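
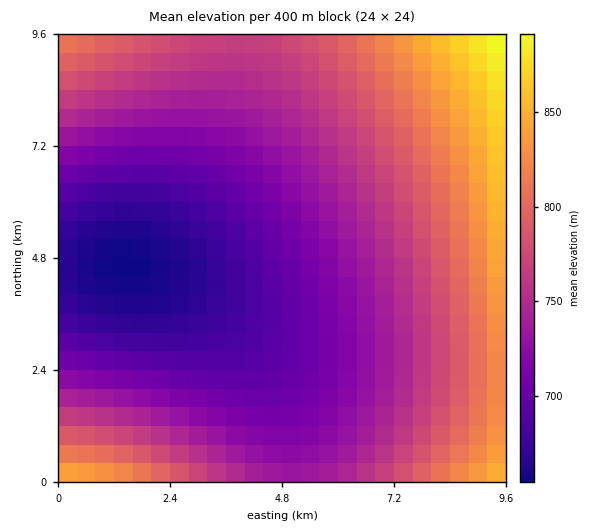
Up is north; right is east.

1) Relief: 655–900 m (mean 745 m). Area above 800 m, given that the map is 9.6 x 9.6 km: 16.2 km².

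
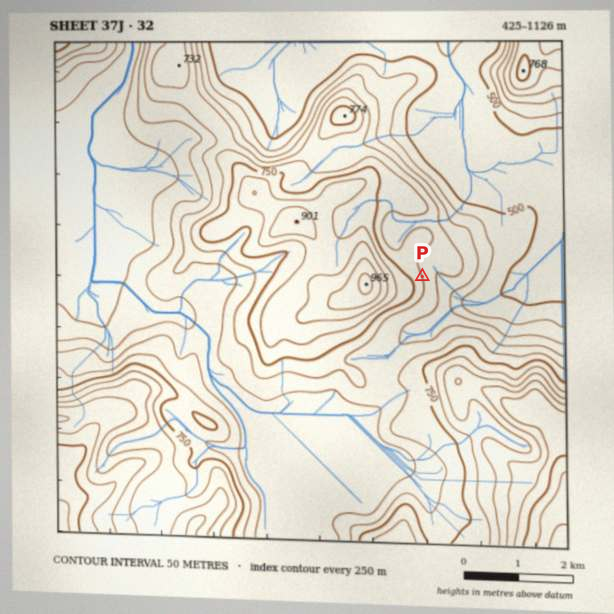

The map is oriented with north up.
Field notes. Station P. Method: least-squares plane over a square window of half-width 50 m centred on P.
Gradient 16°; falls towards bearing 73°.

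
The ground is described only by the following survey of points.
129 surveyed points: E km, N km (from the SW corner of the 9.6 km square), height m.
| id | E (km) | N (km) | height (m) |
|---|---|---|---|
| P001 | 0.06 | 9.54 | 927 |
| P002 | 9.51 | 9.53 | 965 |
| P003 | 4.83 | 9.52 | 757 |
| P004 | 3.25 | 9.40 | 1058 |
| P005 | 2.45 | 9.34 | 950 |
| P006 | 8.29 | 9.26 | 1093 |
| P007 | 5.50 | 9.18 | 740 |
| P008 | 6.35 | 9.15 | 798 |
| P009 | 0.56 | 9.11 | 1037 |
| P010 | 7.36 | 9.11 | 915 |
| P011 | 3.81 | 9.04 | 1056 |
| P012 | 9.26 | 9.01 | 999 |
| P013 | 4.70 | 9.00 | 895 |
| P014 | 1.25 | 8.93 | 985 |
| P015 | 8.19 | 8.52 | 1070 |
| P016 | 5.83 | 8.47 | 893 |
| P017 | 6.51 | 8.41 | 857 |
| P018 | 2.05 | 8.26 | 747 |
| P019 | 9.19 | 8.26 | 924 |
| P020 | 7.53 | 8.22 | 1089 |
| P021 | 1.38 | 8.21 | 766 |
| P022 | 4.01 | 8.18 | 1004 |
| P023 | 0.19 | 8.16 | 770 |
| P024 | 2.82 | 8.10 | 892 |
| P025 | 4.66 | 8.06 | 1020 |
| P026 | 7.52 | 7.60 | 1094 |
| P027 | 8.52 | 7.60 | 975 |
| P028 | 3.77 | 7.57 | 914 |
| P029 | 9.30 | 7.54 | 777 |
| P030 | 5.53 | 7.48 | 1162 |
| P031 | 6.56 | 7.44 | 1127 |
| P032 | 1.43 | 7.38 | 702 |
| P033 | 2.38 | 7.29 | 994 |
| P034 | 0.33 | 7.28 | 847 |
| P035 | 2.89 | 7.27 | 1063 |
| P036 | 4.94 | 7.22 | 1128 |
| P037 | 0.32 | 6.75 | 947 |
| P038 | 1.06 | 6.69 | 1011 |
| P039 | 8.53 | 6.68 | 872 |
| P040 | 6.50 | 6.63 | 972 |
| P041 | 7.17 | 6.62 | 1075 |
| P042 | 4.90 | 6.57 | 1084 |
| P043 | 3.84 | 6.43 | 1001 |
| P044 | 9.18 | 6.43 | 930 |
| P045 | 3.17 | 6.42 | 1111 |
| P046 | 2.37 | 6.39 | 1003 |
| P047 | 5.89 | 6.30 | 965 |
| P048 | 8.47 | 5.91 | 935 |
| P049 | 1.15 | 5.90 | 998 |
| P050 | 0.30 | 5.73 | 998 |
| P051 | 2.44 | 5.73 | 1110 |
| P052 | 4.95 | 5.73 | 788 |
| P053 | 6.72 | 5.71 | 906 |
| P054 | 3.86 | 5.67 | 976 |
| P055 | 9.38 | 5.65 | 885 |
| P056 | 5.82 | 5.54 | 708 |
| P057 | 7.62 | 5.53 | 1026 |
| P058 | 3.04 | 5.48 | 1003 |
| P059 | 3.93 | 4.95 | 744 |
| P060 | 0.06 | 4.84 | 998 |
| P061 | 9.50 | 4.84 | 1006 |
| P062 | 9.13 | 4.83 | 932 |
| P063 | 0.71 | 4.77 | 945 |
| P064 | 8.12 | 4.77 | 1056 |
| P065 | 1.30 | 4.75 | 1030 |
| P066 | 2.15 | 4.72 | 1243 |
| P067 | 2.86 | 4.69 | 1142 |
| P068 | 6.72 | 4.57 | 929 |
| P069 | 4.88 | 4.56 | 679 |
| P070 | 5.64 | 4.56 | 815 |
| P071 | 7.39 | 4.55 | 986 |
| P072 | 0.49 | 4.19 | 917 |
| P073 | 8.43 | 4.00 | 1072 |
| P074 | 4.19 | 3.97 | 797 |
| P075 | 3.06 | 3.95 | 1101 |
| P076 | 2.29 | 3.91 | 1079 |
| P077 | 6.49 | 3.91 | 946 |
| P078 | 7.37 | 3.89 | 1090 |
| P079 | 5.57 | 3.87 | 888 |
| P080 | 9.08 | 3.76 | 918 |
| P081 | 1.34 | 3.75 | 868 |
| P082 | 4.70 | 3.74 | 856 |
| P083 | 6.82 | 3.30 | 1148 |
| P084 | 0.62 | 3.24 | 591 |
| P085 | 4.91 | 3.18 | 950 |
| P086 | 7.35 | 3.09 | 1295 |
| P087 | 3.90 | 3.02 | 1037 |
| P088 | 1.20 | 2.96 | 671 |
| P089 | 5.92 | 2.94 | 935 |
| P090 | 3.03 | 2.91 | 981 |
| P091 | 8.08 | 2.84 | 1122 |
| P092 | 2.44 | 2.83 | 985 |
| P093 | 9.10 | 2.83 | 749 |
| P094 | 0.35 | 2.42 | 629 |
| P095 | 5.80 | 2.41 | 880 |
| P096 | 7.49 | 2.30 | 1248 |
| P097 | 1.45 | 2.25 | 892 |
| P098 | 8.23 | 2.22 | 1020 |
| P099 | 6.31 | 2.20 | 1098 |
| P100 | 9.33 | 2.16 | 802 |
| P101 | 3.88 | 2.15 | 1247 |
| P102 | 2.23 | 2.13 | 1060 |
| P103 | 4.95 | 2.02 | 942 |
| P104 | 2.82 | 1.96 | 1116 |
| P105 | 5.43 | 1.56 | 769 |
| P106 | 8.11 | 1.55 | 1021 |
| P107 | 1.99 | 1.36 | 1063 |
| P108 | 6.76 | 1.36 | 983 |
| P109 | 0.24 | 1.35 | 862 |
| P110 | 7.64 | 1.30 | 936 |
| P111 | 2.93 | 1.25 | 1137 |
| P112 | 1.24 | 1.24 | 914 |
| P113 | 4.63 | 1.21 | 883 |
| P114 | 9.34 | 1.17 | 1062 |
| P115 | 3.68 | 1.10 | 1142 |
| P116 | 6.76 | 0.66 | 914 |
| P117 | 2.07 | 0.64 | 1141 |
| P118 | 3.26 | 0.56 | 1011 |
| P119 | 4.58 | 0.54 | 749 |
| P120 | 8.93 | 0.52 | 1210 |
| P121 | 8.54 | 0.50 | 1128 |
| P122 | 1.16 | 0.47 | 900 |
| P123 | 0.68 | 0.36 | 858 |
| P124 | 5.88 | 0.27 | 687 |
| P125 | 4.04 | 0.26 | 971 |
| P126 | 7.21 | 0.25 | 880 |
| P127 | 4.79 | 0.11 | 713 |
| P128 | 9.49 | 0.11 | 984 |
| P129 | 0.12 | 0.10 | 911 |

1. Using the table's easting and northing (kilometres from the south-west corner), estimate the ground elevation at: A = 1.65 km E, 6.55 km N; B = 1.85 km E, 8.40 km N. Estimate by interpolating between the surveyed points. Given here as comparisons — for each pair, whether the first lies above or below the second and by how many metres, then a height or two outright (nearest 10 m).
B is below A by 290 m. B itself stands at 750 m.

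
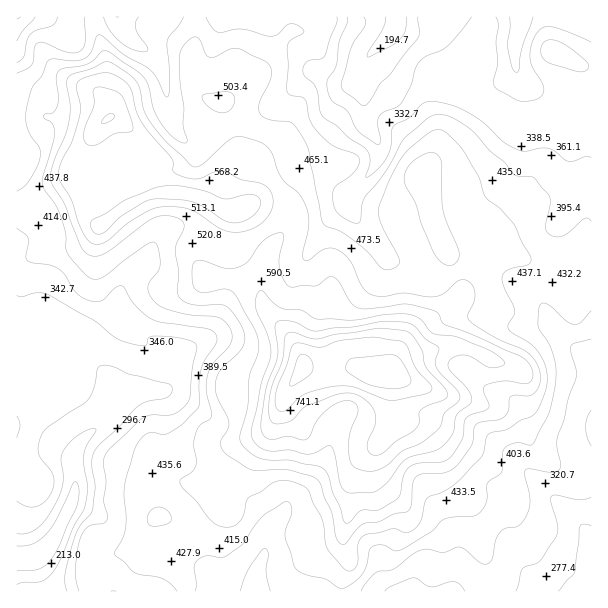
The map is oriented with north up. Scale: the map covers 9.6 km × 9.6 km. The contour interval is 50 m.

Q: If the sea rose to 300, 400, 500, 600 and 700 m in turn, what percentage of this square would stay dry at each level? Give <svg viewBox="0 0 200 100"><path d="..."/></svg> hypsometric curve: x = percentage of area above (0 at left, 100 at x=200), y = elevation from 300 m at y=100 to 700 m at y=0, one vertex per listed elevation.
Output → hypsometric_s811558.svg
<svg viewBox="0 0 200 100"><path d="M180 100l-60-25-64-25-36-25-12-25"/></svg>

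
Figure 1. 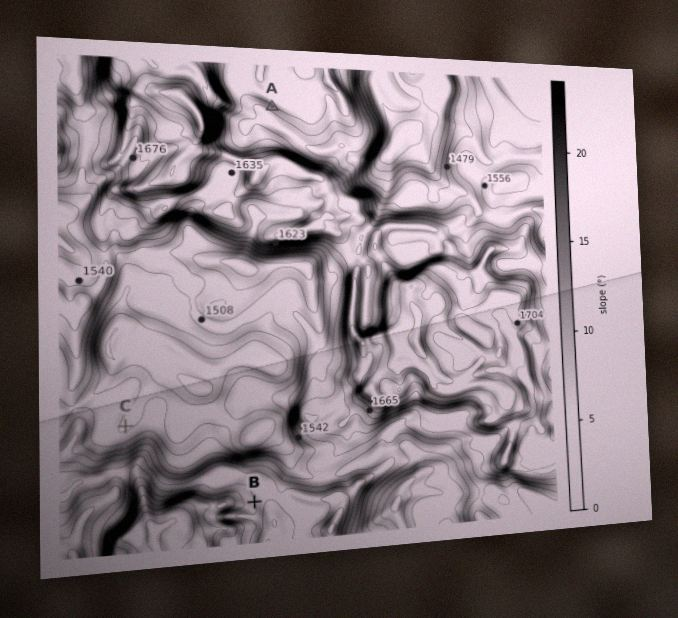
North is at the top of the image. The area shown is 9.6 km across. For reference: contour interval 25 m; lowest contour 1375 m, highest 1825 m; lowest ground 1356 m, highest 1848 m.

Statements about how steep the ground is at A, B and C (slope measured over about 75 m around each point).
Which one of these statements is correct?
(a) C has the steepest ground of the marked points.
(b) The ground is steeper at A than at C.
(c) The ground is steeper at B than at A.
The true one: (b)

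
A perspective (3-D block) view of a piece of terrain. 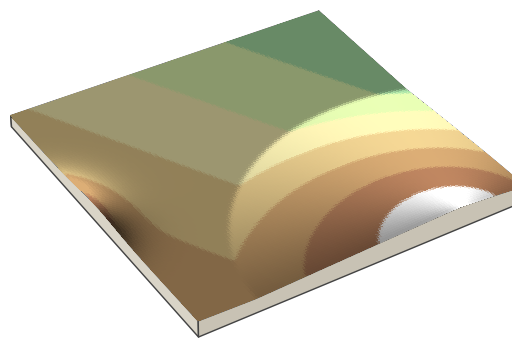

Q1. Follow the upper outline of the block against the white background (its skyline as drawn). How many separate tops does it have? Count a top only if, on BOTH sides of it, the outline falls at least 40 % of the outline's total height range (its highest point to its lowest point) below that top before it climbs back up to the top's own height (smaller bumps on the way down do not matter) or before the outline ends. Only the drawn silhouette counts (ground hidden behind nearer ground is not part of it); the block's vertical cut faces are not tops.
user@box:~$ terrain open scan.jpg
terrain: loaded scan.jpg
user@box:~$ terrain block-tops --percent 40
1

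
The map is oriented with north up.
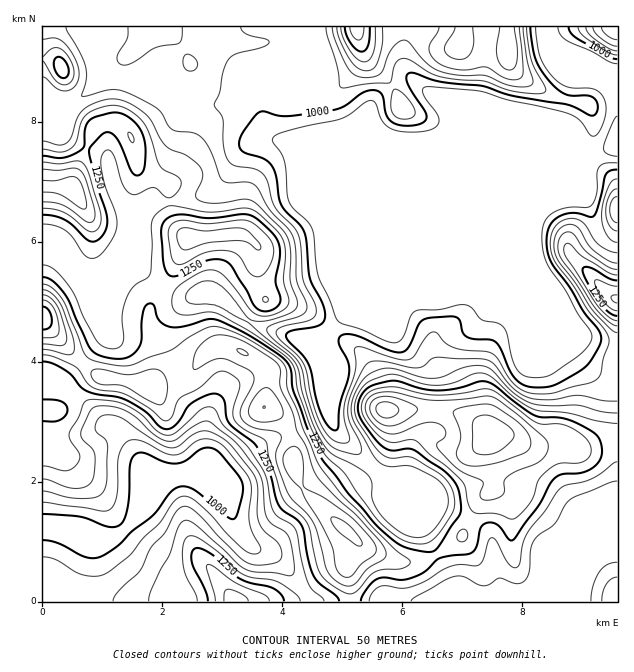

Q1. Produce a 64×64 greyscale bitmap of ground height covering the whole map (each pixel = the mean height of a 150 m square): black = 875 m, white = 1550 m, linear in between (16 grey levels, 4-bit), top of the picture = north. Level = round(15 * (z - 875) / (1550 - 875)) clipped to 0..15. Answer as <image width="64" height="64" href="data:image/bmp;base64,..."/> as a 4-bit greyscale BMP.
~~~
<image width="64" height="64" href="data:image/bmp;base64,Qk12CAAAAAAAAHYAAAAoAAAAQAAAAEAAAAABAAQAAAAAAAAIAAATCwAAEwsAABAAAAAAAAAAAAAAABEREQAiIiIAMzMzAERERABVVVUAZmZmAHd3dwCIiIgAmZmZAKqqqgC7u7sAzMzMAN3d3QDu7u4A////AFVVVVVVZnd3d4q7uqmYd3eJmHZmZmZmZmZmZlVVVWd4VVVFVVVWZ3d4mqqpmId3iJqph3d3ZmZmZmZmVVVVZnhVREREVVVmd3iaqYh3dneJu7qYiIh3ZmZmZmZlVVVmd0RERERFVWZ3iZmXZmZmeJq8y6mZmYh3d3dnd2VVVVZnREMzM0RVZmeJmXZVVVZ4q8zMu6qpmIiId3d3ZVVVVmZDMzMzNEVWZ4mHZUREVnirzNzLqpmImZiHeIdlVVVVVjMyIiIzRFVniHZUREVWeavM3cuYh3iJmYd4h2ZlVVVVIiIiIjM0RWd3ZUM0VWZ5rM3cuodmZ4mpiIiYdmZlVVUiIiIzMzNEVmZUMzRWZ4m83cuoZmZmeJmYiZh3ZmVVVTMzMzMzMzRWZUMzNGd4mszcuodmZmZnmZmZqYd2ZlVVM0RERDMzM0VUMzM0Z4mrzMuodmZmZmeJqqqqmHZmVVVEVVVUQzMzNEMzMzRomrzMuodmZmZmZ4qruqqYd2ZmVVVmZlVDMzMzMzMzNGirzLupd2ZmZmZnmqu7qqmHd2ZmZndmZUMzMzMzMzM1aKvLuph3ZmZmZniau7uqqZiId2Z3d3ZlQzMzMzMzM0V5vMuph3ZmZmZniau7u7qqmZmId3iHdmVDMzMzMzM0Voq8y6h2ZmZ3Z4mrzMzLu7qqmZmHiIh2ZUMzNEQzMzVnmrzLl2VVZ4iImrvN3dzMu6qqqYiIh2ZVRDRFZUM0Vniau7qGREV4mZmqu83d3czLqqqpiIiHZVVERWd2VEVniaq7uXQzRoqqqqqrzd7d3LuqqpiIiIdlVVVWiYdmZnmru7uoUzNXm8u7qrvN3d3MqqqZiIeIiHZVVWeamHdnirzMy6dDJGm83Mu7u83d3LqYiIh3d5mIdmZniaqph3eKvNzLljIkec3dzLu7zMzLqHd3dmZmiIiHd4mqu6mYiJm8zLqFMiNpvMy7uqq7u7mGVVVVVVWIiImaqru7qqmZmavMuXUyI1iaqqmYiZmql1QzNERERYiImru7u7uqqpmZq7updCIiRniIh3d3eIh1MiIjNEREiImru6qru6qqqZqru7lkIiI1Z3dmZmZnd2QhESIjNESJmqqpmZqqqquqq7u7qFMiIjVVVUVVVWZmUyERESIzRaqqqYiImZqqq7u7y7qGQiIjRERDNFVVRERCEREREiNFvMuYd3iJmZqru7u6l1MiIiNEMyIjRERDMzIRERERIjTdypd3d4iZmZqruphlQyIiIzMiESNEQzMzIhERERESNO3Kh3d4iJiImZqYdmVDMzIiIRERIzRDMiIiERERESNG7bl3d3iIiIiIiHZmdmVUQyERERESMzMyIhERERERJGfsqHd3d4iId3d3ZniYh2VDIRERERIiIiIRERERERJGiduYd3d3iIh2ZmZmeZmHZTIRERERERERERERERERE1iruod3d3eIiHdmZmeJmYdUMhEREREREREREREREREkeaqYd3d3d3eIh3ZmeJmZhlMhEREREREREREREREREjaJmYd3d3d3d3iYh3eImqmGUyERERERERERERERERETV5mHd3d3d3d3eJmYiImaqYZTIRERERERERERERERESV4h2V3d3d3d3d4qqmZmaqqhkMhERERERERERERERERNnd2VHd3eId3d3mruqqqq6qGQxERERERERERERERERJGd1REd3eJiHd3eau7u7u7qXZDEREREREREREREREREkZ2VER3eJqYd3eJq7qqq6qYZTIRERERERERERERERESNWVDRYiJq6h3d3iZmZmZmYZTIhEREREREREREREREREjRDNGmau7mHd3d4h3d3iHZTIRERERERERERERERERERIiI1e7vMuXd3d3d3ZmZmZUMhERERERERERERERERERERESRszMyod3d3d3ZmVWZVQhERERERERERERERERERERERE1zMy6h3iId4d2ZVVVQyERERERERERERERERERERERETS7u7l3eIiHd3ZlVERDIRERERERERERERERERERERERM6qqqHd4mId3ZmVERDMhEREREREREREREREREREREREiiImYd4mYd2ZmVUMzMiERERERERERERERERERERERERF3d4iHiZh2ZmVUQzIiIREREREREREREREREREREREREGVniYiZmHZVVVRDMiIhEREREREREREREREREREREREQVVaJmZmYZVVVVEMyIiIhERERERIiIhERERERERERIhBVVniZmYdlVUREQzMiIiIiIRERM0MyEREREREREREiIVVVZ4iIdlVURERDMzMzMzMyIRI0RDIRERERERESIjMhVVVWZ3ZlVUREREMzMzMzMzMyIkRDIREREREiIjMzMyFVZVVVVVVEREREQzMzMzNERDMjREIhERESIzREMzIiEWd2VVVVVEREVERDMzMzMzREREREMiIjMzNFVVQyEREReIdlVVVURFVVVEMzMzMzM0RVVUMzNEVVVWZ2UyERERF4l1VVVVVEVVVUQzMzMzMzRWdmRDRFZnZmd3ZCEREREXiGVVVVVVVVVVRERDMzMzNFeHZURFZ3d3d4hjIREREjd3ZVVVVVVVVVVEREREMzM0aJhlVVZneHd3iGMRERI0VmZVVVVVVVVVVUREREQzM0V5mHZVVmd4d3eHUxESNFZ2ZVVVVVVVVVVURERERDMzRYqodlVVZnd3d4dSESNFZ4"/>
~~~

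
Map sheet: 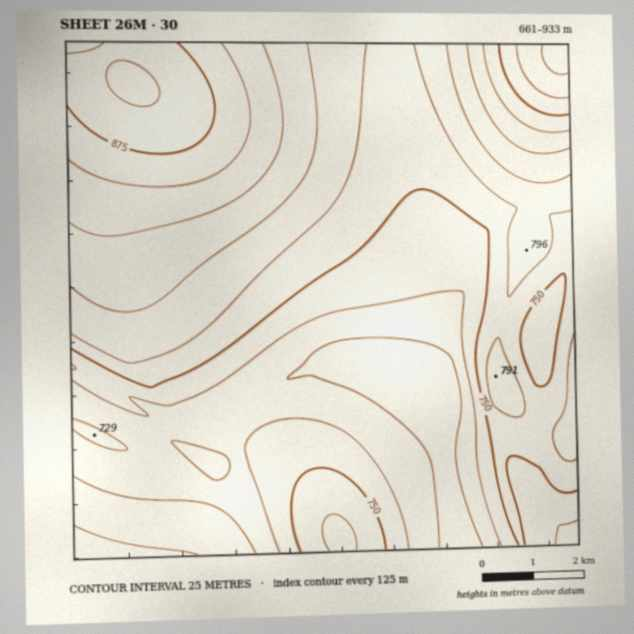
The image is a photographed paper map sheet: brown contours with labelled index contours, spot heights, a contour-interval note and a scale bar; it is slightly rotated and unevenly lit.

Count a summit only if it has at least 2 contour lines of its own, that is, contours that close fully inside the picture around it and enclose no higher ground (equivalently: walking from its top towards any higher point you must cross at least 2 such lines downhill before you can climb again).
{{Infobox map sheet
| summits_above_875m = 0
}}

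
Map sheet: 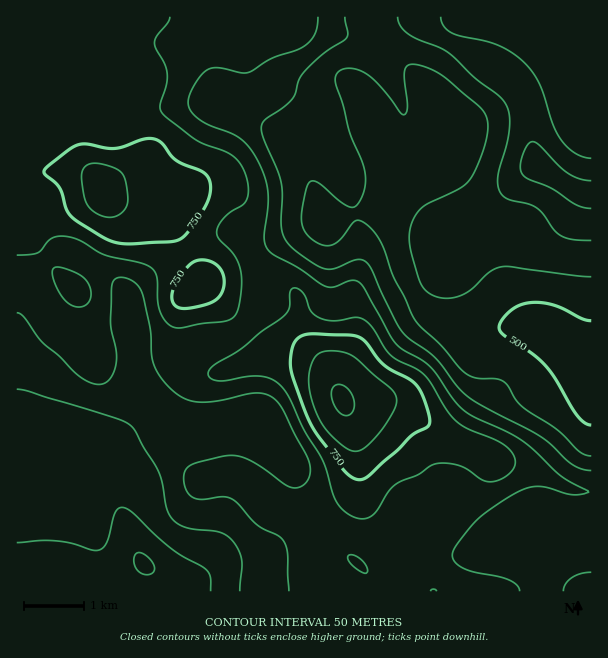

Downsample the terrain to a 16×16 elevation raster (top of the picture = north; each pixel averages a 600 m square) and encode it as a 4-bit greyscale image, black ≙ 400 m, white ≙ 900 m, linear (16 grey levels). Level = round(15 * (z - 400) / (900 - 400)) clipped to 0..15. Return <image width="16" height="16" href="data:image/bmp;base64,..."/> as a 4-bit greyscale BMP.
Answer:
<image width="16" height="16" href="data:image/bmp;base64,Qk32AAAAAAAAAHYAAAAoAAAAEAAAABAAAAABAAQAAAAAAIAAAAATCwAAEwsAABAAAAAAAAAAAAAAABEREQAiIiIAMzMzAERERABVVVUAZmZmAHd3dwCIiIgAmZmZAKqqqgC7u7sAzMzMAN3d3QDu7u4A////AHd3dmeJmYd3ZmdmeJmId2ZVZXeImZiId1VVeIebqZmGVVZmZ726mGRndniJ3cplQ3iHiZrMl0QziIeZmZlkQzOJiKuZh1VURJmaqodVRVVWqsy6hkRFVmerzLqWVURWh6qqqXVVREZ2mZmHdlRERmWZqod3VVVnZZqpmIh2VmZV"/>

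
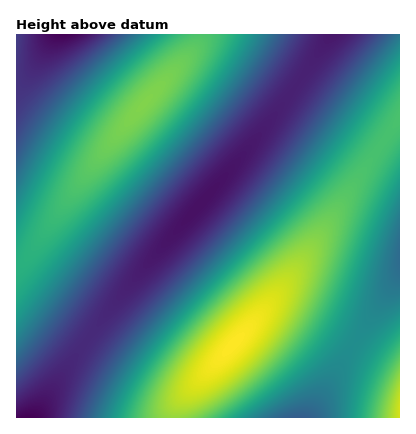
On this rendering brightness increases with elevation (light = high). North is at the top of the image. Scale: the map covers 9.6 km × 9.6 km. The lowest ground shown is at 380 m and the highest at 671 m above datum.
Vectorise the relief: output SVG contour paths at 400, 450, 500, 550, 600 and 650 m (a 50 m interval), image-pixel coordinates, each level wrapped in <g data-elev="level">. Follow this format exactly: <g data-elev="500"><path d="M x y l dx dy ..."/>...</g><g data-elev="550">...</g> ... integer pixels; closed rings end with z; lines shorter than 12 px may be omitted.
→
<g data-elev="400"><path d="M16 406l20-11 13-3 3 3 2 5 1 18"/><path d="M150 262l-1-2 0-4 7-14 12-19 18-22 24-25 22-21 14-12 6-2 2 1-1 8-8 16-13 20-18 21-38 40-16 12z"/><path d="M90 34l-24 14-16 4-4-1-4-3-5-14"/><path d="M341 34l-11 5-2-1-2-4"/></g><g data-elev="450"><path d="M16 375l36-41 54-74 29-36 113-130 22-30 18-30"/><path d="M117 34l-39 34-27 26-19 22-16 25"/><path d="M380 34l-36 44-58 80-31 38-35 40-73 76-26 32-24 36-16 38"/></g><g data-elev="500"><path d="M260 418l38-21 12-5 8-2 7 2 5 4 2 9 2 13"/><path d="M16 345l85-109 120-136 25-34 19-32"/><path d="M400 293l-8 0-4-2-3-5-1-8 4-26 12-33"/><path d="M400 37l-29 35-56 78-29 36-36 40-76 82-30 34-26 38-18 38"/><path d="M139 34l-41 38-31 34-25 34-26 47"/></g><g data-elev="550"><path d="M234 418l32-24 26-20 19-20 15-18 17-32 35-90 22-41"/><path d="M400 329l-18 21-11 20-9 22-5 26"/><path d="M16 303l48-57 90-94 36-40 31-42 20-36"/><path d="M400 66l-54 74-30 38-34 38-82 84-36 40-28 42-10 18-6 18"/><path d="M162 35l-46 41-19 20-17 22-27 44-37 73"/></g><g data-elev="600"><path d="M206 418l30-20 28-24 22-22 18-26 17-32 14-38 8-36-1-9-2-5-6 0-8 3-30 22-48 41-42 42-26 31-19 27-13 26-4 20"/><path d="M400 359l-15 29-8 30"/><path d="M94 166l10-2 16-11 20-18 22-24 17-21 11-18 5-14-1-4-1-3-5-1-6 1-16 9-20 16-21 21-16 21-13 22-5 18 0 4z"/></g><g data-elev="650"><path d="M400 404l-2 14"/><path d="M189 394l5 0 6-1 18-8 20-14 18-19 14-18 11-20 4-16 0-6-3-4-4-2-6 1-16 8-20 17-22 22-16 20-10 18-4 14 2 4z"/></g>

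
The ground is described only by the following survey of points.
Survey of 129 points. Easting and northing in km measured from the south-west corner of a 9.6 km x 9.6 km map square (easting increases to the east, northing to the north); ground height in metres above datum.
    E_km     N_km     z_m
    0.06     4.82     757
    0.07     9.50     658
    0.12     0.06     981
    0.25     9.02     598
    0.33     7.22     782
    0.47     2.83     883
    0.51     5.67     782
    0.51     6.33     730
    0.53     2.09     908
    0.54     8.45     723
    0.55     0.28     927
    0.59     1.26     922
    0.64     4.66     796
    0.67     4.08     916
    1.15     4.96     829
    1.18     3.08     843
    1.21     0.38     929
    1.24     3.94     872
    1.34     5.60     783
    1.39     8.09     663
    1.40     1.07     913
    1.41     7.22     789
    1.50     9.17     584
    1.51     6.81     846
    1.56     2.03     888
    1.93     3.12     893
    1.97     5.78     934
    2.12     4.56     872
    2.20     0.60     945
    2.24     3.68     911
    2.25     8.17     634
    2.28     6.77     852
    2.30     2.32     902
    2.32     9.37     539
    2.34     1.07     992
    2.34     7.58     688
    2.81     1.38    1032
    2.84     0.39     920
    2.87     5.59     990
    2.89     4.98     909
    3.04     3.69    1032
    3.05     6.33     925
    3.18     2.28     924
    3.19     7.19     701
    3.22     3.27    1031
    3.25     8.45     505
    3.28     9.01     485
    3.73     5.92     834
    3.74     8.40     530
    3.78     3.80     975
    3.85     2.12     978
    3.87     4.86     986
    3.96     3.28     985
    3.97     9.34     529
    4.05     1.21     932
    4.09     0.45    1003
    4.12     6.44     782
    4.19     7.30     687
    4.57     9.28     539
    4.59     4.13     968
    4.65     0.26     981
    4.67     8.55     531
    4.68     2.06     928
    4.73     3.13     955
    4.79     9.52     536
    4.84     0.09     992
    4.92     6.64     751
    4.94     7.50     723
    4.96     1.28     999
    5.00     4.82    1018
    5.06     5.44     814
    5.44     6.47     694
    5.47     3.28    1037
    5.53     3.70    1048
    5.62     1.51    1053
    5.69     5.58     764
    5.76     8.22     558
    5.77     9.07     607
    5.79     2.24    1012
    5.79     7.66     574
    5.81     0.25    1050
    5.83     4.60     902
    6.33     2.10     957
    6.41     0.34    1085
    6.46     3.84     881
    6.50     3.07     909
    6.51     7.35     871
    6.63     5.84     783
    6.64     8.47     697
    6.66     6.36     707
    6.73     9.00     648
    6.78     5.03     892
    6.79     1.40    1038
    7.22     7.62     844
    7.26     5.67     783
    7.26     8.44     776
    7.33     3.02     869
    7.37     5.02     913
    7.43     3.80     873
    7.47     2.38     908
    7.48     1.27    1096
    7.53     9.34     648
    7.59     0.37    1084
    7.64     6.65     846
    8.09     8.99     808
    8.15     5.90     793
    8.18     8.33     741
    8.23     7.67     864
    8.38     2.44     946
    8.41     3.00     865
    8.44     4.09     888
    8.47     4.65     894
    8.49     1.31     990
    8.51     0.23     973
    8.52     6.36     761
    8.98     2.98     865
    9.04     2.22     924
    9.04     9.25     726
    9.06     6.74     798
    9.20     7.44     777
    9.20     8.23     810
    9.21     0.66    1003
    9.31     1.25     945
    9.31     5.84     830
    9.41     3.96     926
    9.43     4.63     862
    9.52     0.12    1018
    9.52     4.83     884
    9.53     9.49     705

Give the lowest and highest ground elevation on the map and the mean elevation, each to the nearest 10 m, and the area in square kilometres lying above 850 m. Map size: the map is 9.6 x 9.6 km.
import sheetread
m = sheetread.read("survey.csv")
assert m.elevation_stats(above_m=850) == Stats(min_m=470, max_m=1130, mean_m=850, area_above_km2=52.3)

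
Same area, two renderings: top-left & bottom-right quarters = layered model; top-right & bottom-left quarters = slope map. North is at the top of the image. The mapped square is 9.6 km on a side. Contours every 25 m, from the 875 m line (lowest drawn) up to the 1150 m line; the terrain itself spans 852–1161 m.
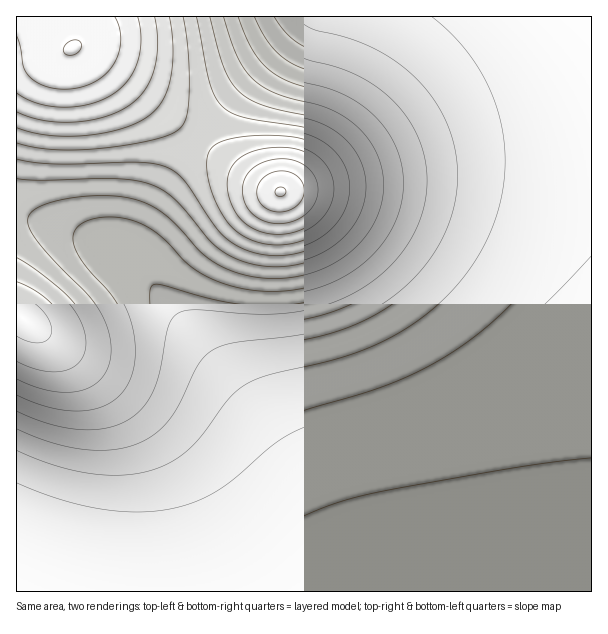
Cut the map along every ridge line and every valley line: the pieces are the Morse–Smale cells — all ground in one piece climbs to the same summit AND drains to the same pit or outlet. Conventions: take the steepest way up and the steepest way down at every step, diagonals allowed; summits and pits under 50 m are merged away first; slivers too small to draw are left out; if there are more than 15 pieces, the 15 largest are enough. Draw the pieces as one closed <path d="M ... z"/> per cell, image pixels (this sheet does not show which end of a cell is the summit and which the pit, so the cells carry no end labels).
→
<path d="M591 16l-283 0-24 29-67 68-18 21-31 45-28 49-8 24 0 9 13 14 25 34 65 77 54 72 13 22 18 39 11 36 5 37 256-1z"/><path d="M23 217l-7 1 0 373 319 1-1-20-8-35-12-33-12-24-43-64-89-107-25-34-11-11-32-20-36-15z"/><path d="M306 16l-289 0-1 200 26 6 36 12 24 10 29 18 1-10 8-24 23-42 23-34 31-39 67-68 22-25z"/>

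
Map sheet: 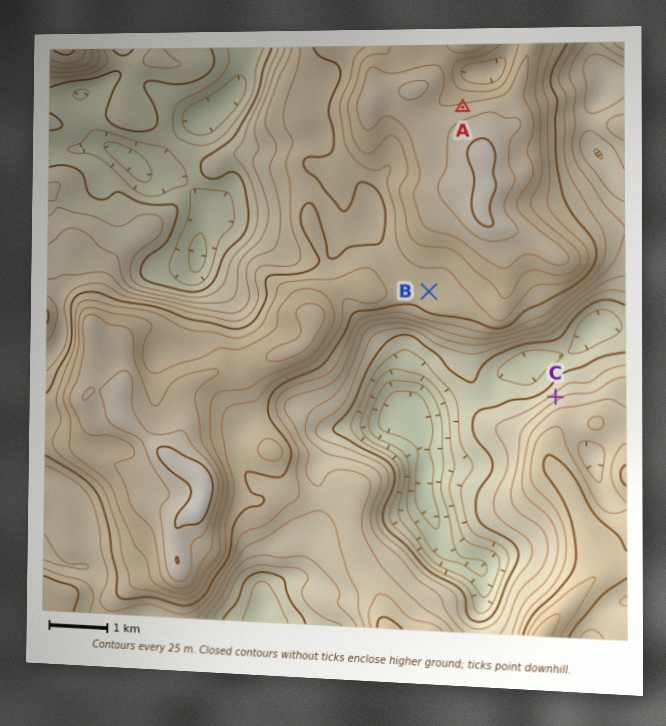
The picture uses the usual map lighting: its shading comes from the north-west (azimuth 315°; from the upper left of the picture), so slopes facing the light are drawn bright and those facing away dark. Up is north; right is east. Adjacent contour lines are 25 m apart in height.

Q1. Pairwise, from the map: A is higher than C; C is lower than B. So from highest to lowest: A B C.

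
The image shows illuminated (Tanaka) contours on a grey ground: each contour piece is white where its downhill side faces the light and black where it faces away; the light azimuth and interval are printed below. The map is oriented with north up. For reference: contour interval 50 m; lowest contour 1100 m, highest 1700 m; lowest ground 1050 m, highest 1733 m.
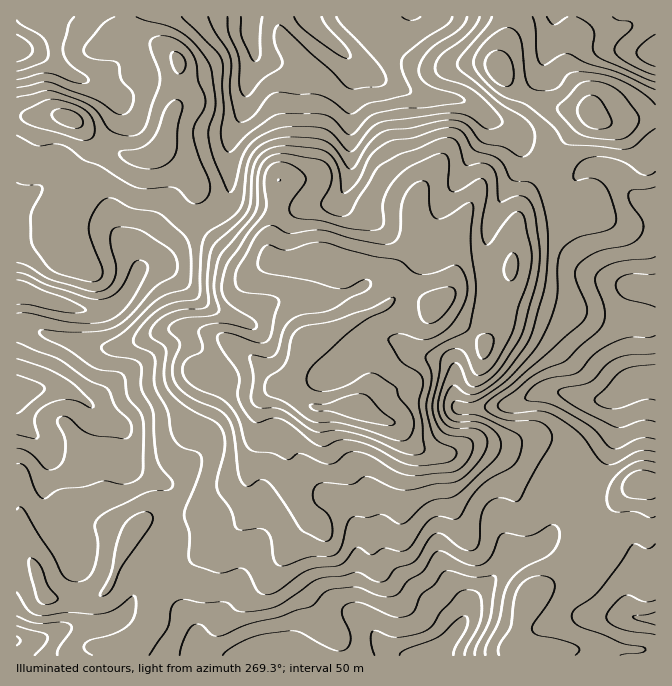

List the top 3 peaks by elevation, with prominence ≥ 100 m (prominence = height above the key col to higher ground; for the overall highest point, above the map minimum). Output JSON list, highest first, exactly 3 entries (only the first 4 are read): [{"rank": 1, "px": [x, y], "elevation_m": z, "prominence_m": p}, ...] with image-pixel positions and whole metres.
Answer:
[{"rank": 1, "px": [357, 408], "elevation_m": 1733, "prominence_m": 683}, {"rank": 2, "px": [592, 113], "elevation_m": 1525, "prominence_m": 151}, {"rank": 3, "px": [68, 118], "elevation_m": 1474, "prominence_m": 144}]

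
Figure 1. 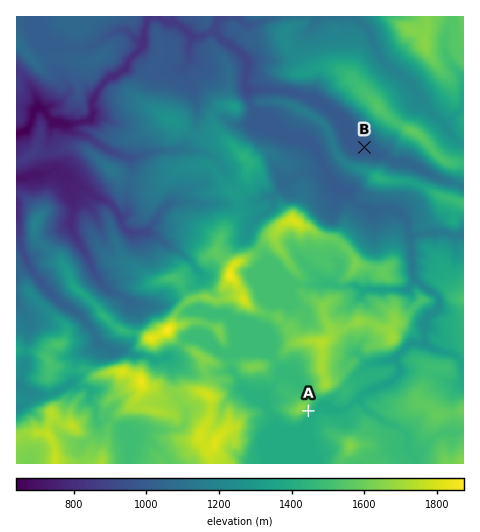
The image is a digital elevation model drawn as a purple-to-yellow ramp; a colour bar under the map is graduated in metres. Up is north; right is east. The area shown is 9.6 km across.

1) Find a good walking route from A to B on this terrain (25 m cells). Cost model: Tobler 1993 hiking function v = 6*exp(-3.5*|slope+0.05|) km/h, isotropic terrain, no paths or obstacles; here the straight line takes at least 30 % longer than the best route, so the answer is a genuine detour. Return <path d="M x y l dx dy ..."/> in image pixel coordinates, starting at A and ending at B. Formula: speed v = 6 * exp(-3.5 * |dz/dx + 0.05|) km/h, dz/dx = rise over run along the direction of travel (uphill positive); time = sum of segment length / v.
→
<path d="M308 411l1-1 6-12 3-1 7 0 21-11 3-2 15-15 14-7 4 0 18-9 5-5 7-4 6 0 1-2 4-2 2-5 0-2 2-5 0-5 12-23-2-5-2-1-2-2-10-6-6-6-3-4 0-10-2-4 0-9-1-2 0-8-4-7 0-6 3-5 0-3-7-14-1-1-35-18-3-2-1-2 0-4-1-2-1-1-7-4-10-9-1-3 1-2 6 0-1-1 2 0-1-1 8 0 5-3 1-2 0-6"/>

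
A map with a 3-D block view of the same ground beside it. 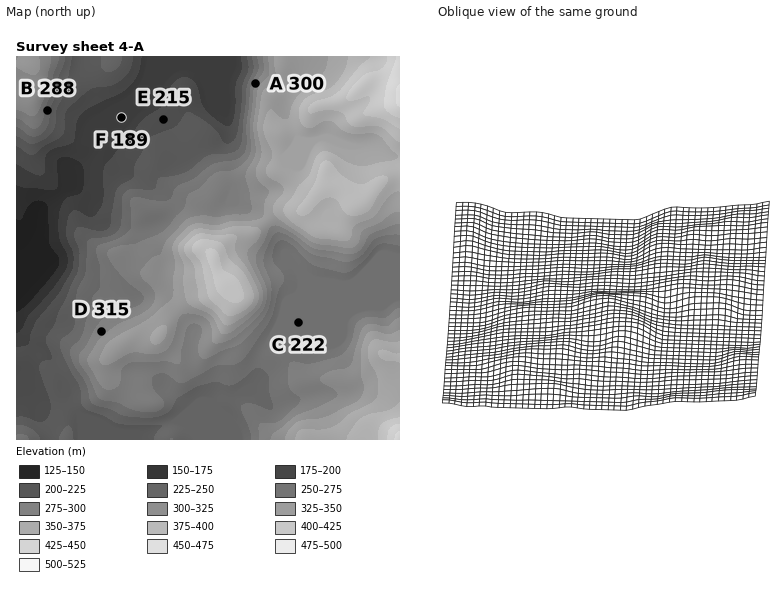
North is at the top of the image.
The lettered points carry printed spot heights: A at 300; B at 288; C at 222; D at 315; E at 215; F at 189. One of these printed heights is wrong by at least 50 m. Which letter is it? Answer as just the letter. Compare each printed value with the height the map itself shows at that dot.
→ C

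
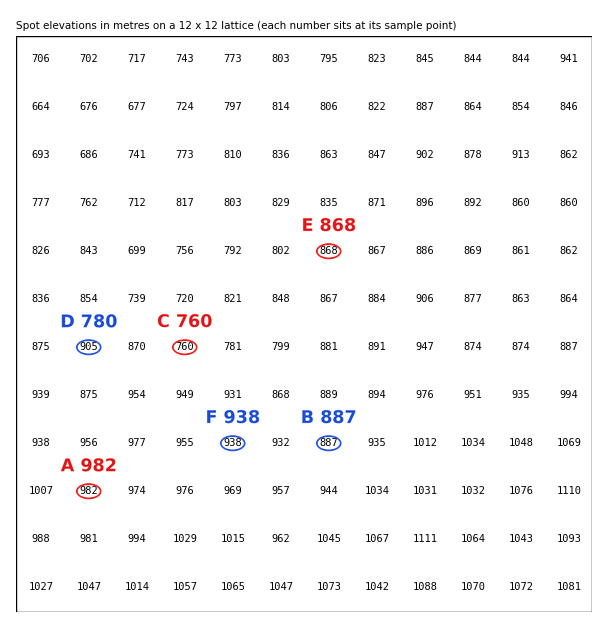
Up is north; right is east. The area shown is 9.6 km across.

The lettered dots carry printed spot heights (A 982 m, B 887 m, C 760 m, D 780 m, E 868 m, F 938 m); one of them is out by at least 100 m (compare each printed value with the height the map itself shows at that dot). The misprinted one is D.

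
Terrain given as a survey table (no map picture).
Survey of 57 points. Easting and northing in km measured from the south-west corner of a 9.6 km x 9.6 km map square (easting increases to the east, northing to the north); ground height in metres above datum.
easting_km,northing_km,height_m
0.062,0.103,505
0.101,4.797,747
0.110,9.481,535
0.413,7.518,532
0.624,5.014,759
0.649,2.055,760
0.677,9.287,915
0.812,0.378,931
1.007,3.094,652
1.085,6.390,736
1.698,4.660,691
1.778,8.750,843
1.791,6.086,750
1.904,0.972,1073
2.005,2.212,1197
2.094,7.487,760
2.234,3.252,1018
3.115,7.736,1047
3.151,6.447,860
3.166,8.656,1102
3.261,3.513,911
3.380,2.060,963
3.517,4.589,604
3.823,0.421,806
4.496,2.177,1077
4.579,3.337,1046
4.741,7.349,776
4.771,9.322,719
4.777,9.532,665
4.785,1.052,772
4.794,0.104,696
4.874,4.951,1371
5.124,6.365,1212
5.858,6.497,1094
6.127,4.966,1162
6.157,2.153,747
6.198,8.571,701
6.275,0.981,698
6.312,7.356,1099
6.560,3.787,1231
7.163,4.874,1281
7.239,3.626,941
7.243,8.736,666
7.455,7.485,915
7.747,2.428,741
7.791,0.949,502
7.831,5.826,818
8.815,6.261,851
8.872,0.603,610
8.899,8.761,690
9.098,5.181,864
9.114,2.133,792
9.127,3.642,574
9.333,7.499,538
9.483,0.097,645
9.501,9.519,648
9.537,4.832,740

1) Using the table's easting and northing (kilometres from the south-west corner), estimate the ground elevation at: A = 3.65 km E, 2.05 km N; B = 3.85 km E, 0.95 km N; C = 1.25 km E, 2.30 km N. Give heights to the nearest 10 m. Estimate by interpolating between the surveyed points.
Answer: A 960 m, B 880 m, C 900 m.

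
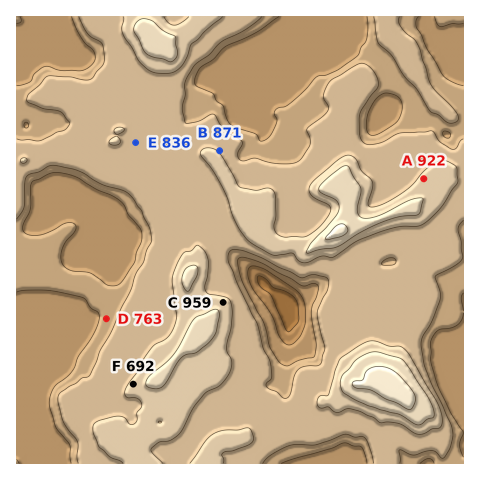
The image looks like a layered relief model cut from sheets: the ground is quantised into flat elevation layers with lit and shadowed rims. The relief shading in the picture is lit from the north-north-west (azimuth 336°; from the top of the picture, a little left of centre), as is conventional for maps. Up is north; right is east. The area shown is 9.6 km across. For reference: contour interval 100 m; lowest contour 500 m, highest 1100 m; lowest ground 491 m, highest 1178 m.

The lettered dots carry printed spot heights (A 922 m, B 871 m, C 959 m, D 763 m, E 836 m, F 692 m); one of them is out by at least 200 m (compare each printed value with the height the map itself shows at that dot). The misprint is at F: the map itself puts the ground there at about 942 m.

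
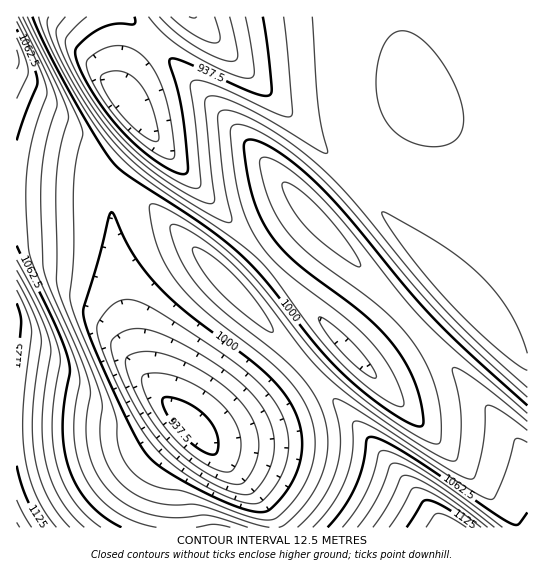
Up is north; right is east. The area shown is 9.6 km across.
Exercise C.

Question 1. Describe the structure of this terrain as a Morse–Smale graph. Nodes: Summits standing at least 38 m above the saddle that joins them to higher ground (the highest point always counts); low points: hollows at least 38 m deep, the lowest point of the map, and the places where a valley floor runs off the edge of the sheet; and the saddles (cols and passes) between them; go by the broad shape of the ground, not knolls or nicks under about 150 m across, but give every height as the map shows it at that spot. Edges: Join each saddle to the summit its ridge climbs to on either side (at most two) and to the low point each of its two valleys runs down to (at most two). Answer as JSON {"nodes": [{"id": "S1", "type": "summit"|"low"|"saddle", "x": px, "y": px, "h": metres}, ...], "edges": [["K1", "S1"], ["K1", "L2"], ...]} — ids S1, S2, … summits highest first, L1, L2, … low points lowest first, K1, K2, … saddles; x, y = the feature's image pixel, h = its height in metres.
{"nodes": [
{"id": "S1", "type": "summit", "x": 17, "y": 527, "h": 1153},
{"id": "S2", "type": "summit", "x": 450, "y": 527, "h": 1149},
{"id": "L1", "type": "low", "x": 194, "y": 17, "h": 887},
{"id": "L2", "type": "low", "x": 190, "y": 427, "h": 930},
{"id": "K1", "type": "saddle", "x": 409, "y": 319, "h": 1018},
{"id": "K2", "type": "saddle", "x": 115, "y": 174, "h": 1001}],
"edges": [["K1", "S1"], ["K1", "S2"], ["K1", "L1"], ["K2", "S1"], ["K2", "S2"], ["K2", "L1"], ["K2", "L2"]]}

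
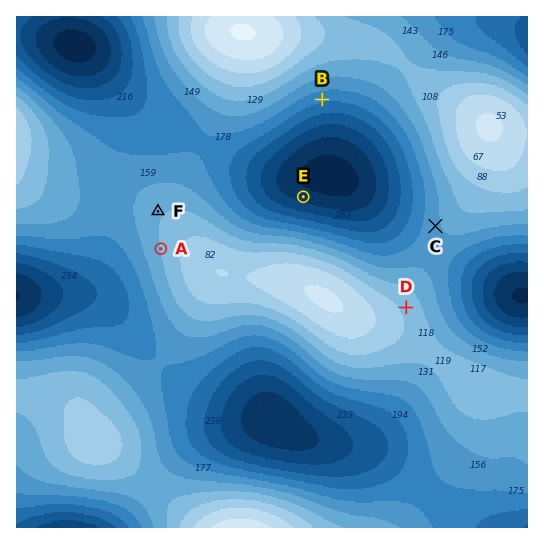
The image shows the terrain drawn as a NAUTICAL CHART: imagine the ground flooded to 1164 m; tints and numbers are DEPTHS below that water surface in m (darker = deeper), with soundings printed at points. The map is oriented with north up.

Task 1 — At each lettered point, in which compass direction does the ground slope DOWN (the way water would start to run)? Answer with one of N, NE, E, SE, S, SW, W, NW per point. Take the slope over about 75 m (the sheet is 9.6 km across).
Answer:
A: W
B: S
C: W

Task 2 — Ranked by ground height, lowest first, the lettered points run E F D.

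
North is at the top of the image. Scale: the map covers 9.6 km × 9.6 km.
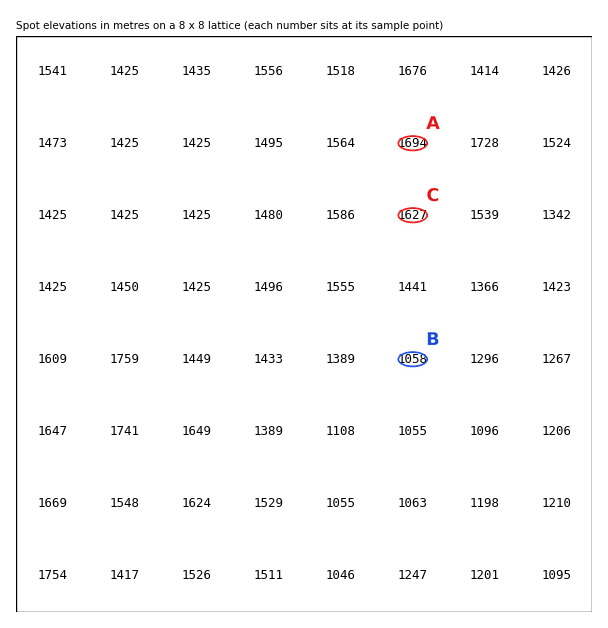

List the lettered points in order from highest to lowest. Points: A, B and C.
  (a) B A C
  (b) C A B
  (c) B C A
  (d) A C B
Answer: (d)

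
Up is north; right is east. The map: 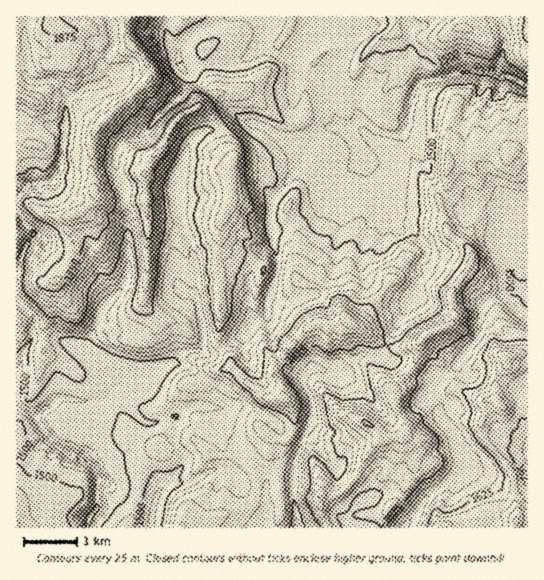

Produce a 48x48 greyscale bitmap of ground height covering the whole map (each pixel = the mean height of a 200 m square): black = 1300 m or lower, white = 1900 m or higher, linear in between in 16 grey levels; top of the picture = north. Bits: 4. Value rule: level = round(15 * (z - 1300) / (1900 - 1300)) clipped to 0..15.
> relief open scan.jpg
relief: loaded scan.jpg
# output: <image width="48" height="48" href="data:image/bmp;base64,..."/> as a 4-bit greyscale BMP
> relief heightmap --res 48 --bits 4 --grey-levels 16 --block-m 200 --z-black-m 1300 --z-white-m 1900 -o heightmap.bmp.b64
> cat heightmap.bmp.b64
<image width="48" height="48" href="data:image/bmp;base64,Qk32BAAAAAAAAHYAAAAoAAAAMAAAADAAAAABAAQAAAAAAIAEAAATCwAAEwsAABAAAAAAAAAAAAAAABEREQAiIiIAMzMzAERERABVVVUAZmZmAHd3dwCIiIgAmZmZAKqqqgC7u7sAzMzMAN3d3QDu7u4A////AGZlVCRWZUVnd3d2ZmVWiYiIh2aJmZmZqmZVVTJFVUVnd3d3ZmZXqYiImHZ4iZmZqmZVVVNFVVVnd3dmZnZpqZiIiYdneIiZmWVVVVNFVVRWZmZmZnZoqpmIiZh3d3iImFVVVVM1VVVVVmZmZnZomYqZmZmHd3d4mFVVVENFVVVVZmZmdnZomImZmZmYd3d4mFVUQzRVVWZlZmZmd3ZoiImqmqqZd3eJiFVDNEVVVWZmZmZnd3dneImqqqqYd3iYiFVEVVVVVWZWZmZneIh2eJmru7qod3mYiFRFVVVVVVVVZmZniHiGeJq7qrqHd4mZiERFVVVVVVVVZmZnd4iGeau6mql3d4mZmEVEVVVVVVVVVWZmeZqWeZmYmph3d4qqmEVURVVVVVVmZmZ3maqGeIiIqph3eImqmEVVVVVVVVVmd2eJmZl2d3d5qph3eIiZmEVlVVVVVVVWZ3iIiZdmZmeJmZh3d3iamUVmVVVVVVVVZ3iHeZh2Z3eIiJmId3iaqVVmVVVVZmZlZnd3eImXeIiIiJqYh3iaqWVlVVVnd3dmdndmd4qpmZmZiJq5mHeIiGVmZmZnd3h3dnh2Zniqqqqph4m7qYZ3h3Z4iYZneIiHdol2ZmeKqruph3eJqoZ3ZmaJqoZniIh3ZpmGZmd4iamYd2Z4mYZmVWiqqodmeZdmZ5mHdmZneJiId2ZoqXZmVYq8uph2eZdmZ5mHdmd3d3d3h2ZomYdlVYu8y5iHeKdmZ5mIh2d3dmZneHZniYhlVYq7y6mYeKh2d5mIiGd2ZmZmd3ZmeJhlVYqrvLqoeah3eJmYh1ZmZVVVVmZWd5hlVZmqvLupiah3eJmYdlZmVVVVVWZWeIZVVaiazLu5irl3eaqYdVVlVVVVRFVnh3ZVVZm83cy6msmHiaqYdVVVVEREREVndmZVVZvN3d3Kq8mHiaqpdVZVREREREVndmZVVazMzd7brMl3iZqpdVZUREREREVndmZlVaq7vN7bq8l3iZqpZVVUREREREVndmZlZqqqvN3KvMl3iaqoZVREREREREVmd2dmZru6vN26vMqHiaqoZVREREREREVWh3dnd8zLvN26vMuXiaqoZVRERERERERWh3d3h8zMvN26q8y4iZqoZVRERERERERWd3d4h8zMvN3Kqau5iJmWVURERERERERGd3d3d8zMvN7cqYrKiIh1REVURERERDRGd3d3d8zMvN3typi8qpdVVVVVRERERDRFdmZnd93cvM3e3KmKu5ZmZlRERERERDRFZmZmZ+7czMzN3cqHmXd2ZVRERERERENFZmVVVd3czMzM3duWZmZmZlREREREREM0VVRDMt3d3dzMzex1VWVWZlRERERERFRDMiIiJN3u7t3MzdlUVVVVVVREREVVVVVVRDREV93u7u3d3rdUVVVURERERERVVVVWZVZleN3u7u7d7JZUVVVVRERERERFVVVndnd2aN7v/u7d2nZVVVVVREREREREVlVnd3d2eN3v7u7d64ZWVVREREREREREVlVmd3d2eA=="/>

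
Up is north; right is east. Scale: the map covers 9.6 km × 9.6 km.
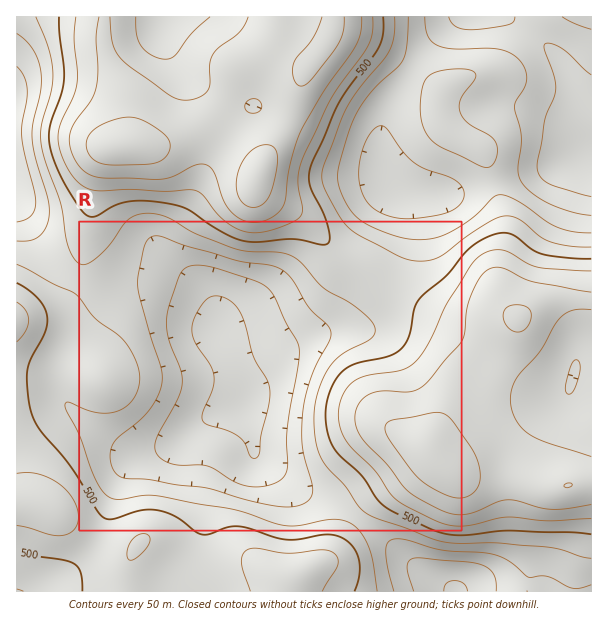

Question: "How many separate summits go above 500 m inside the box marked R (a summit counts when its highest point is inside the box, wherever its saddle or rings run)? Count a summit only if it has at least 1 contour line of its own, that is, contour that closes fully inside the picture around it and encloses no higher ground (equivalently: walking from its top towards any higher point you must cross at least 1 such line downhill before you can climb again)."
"1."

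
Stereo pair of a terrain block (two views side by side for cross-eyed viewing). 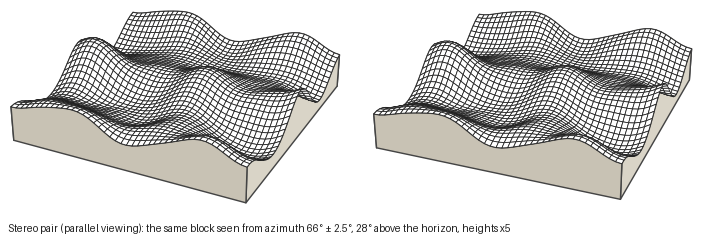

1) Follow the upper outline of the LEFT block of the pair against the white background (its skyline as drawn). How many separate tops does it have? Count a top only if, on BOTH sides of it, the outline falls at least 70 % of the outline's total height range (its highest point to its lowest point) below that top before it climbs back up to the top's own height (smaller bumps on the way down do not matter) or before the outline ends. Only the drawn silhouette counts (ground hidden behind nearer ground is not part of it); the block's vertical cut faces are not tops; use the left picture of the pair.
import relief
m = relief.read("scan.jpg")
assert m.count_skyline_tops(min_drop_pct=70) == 0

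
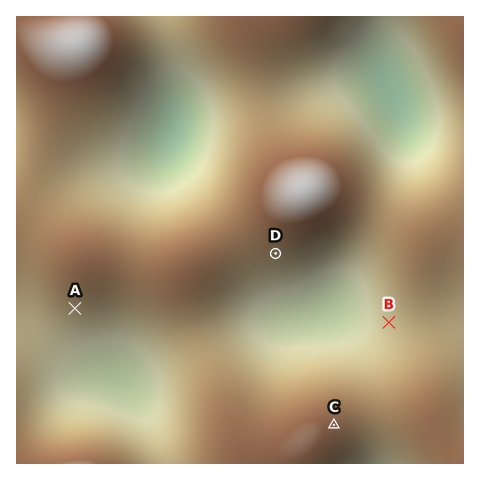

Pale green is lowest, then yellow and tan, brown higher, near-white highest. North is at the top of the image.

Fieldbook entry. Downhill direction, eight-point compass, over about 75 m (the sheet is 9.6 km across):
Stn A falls S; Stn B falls W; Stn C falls E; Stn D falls S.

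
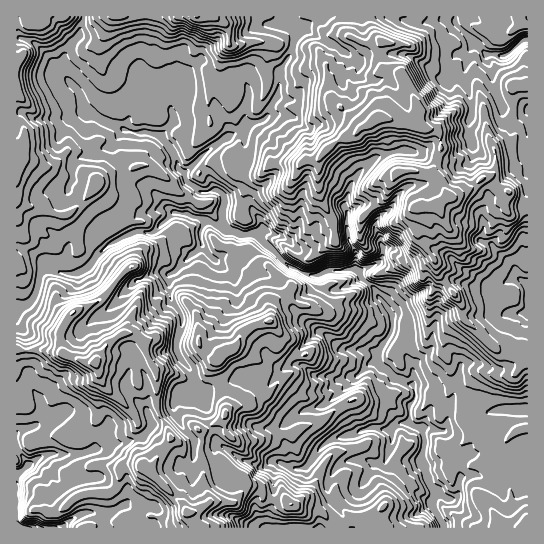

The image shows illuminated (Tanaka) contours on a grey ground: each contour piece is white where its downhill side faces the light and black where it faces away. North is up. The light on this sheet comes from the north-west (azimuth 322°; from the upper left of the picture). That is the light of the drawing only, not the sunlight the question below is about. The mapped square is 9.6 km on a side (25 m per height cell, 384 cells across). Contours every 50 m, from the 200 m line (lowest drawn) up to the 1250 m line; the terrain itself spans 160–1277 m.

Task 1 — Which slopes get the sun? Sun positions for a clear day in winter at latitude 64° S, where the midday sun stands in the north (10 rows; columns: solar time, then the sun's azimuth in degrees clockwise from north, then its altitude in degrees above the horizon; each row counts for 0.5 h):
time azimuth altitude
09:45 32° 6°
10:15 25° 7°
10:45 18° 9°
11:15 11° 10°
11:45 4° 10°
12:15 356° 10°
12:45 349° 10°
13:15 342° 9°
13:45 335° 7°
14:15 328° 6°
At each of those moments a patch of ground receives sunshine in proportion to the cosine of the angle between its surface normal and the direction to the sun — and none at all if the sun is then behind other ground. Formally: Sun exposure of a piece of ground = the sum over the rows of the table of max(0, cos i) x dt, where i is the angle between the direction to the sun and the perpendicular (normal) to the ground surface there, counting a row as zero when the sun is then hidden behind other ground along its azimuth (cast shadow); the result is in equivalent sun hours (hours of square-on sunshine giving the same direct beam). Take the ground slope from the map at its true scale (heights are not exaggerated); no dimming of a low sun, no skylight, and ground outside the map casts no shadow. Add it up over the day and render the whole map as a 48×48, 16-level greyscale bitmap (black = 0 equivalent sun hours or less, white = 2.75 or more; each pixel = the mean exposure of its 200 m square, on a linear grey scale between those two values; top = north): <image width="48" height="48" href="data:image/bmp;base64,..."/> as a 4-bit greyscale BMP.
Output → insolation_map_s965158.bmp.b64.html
<image width="48" height="48" href="data:image/bmp;base64,Qk32BAAAAAAAAHYAAAAoAAAAMAAAADAAAAABAAQAAAAAAIAEAAATCwAAEwsAABAAAAAAAAAAAAAAABEREQAiIiIAMzMzAERERABVVVUAZmZmAHd3dwCIiIgAmZmZAKqqqgC7u7sAzMzMAN3d3QDu7u4A////AAAAAUISEQAABoUQAAAAA1M0Rq7WFIdYl0M1EAABIhAEYQAAAAATOFiVEiSRaDFZmlhnogAAAAAJ22dxATeid3q7qagSIzSHakVVjLqBAABqieykFY7+hmZ5zZIQAVmVVVl0M0VCAAenZnVFzL26VUI3uGQQEWczVANUQyAkElVEZmONh2MTQWY0UyEBIBIjQxADMjM3e4MAR1YwIAAAMgAAEgAAESIjMhAAAAAATMgBNDECEAAAA0MhEhABEQACIkUyIQAAAWlsIQF3VCEQAAASIREAAAAAEQEzIQAAARXnWjFBARNCAAAAAAAAAAAAEwARAAAABASVu7QgAAAkYgAAAAAAAAAABBEAAAAAQgQ0U1x0MAAAFkAAAAAAAAAAACEAAAAEQAIRIRRVVBACIlhRAAAAAAAAABAAAAAjEhEAEAATIjABEQEQAAAAAAAAAAAAAAAiIxM1IQABIzQgAAAAAAAAAAAAIAAAAVQiEUukACAAAAAAAAAAAAAAAAAAEjM1ju1RAENhA3YgAAA1IAAAAAAAAAACNP6FiJ7CAlI1Va2yAAElMAAAAAAAAABWVpRpIVnum+1EiZ3GABmAAAAAAAAAAAV2V3q6gAOMqa6iWrnv6YYQAAAAAAAAAEZEV0iI/EAmtYixe6ebzrQRMQAAAAAAACIRAgJo3/wgWmho7Kp3eWJGIAAAAAAAAjEREwFavf/BBmif66qJmoYQAAAAAAAAEgABMwJuuMvIAHhrl4hmZTYgAAAAAAAAAAAAADUREBespTEXuIU1Q1EAAAAAAAAAAAAAAHIAMhLP/kNRSRJEZxAQAAAAAAAAAAAAAREREjEZ/8dBEyaHQBIAAAAAAAAAADEAABQQATMQF4tUUpYwAAAAARAAAAAAAxAAABEAABEiEiGJQAAAAAAAAAAAAAAANDAAACADUgASJEEAAAAyAAAAAAAQADABIBABQyVmdxASMiAAJSARAAAAAAAAAEhmEQACEyIzRVEDRBAEUAAAATAAAAAAABeHmTADZhERJFVDIAAzAAAAAFUAAAACIQAEvtQZ+SERRpuUMRNBEQE0YRUQAAAAaHipid/WdUNqVJqGZ2MQACMzV4qWIAAABEMjNXtmVVR5hVRWdlQREANDOHreowAAAAABNoQ3VVVVeXZFdkEBIQAiNVi93lEAAAABVkOrZXqGVUVSAAASEQAAJ3ekdqhBABJXZVeqd2JDMyEAEREBAQAAATQ0AUmWVnVdokWGZgRzIRARAREAAAAAECNVM1q5d2Ws/GaEIUlSIRAAAAAAAAAAEREVV8h6uUjNzXiTAHQhEAAAAAAAAAAAARIUeIjctkvZaGmFZEEAAAAAAAAAAAAAABERRlh0FJtzRmmK2hAAAAAAAAAAAAAAAAN0R4U2rdQUVnhnqYIAAAAAAAAAAAAAAAAzezACEQE0M3QABmAAATEAAAAAAABXVXSMwgFTSLtmVSAAAgAAABEAAAAAAAA1vMhHV4zO//+1eAJEMCMxACAAAAAAAARkMiQRidycymNWY1VFRQ=="/>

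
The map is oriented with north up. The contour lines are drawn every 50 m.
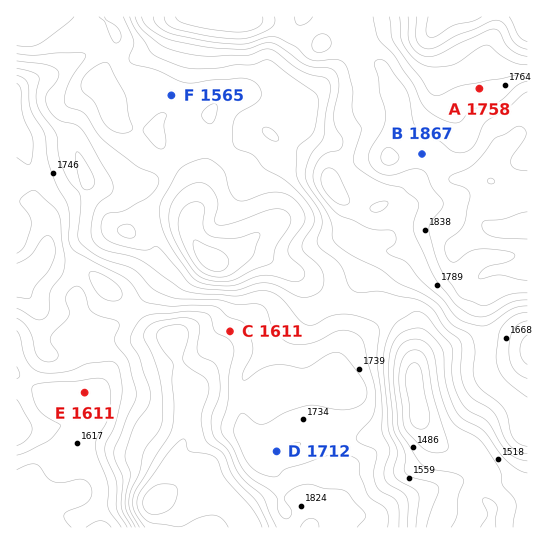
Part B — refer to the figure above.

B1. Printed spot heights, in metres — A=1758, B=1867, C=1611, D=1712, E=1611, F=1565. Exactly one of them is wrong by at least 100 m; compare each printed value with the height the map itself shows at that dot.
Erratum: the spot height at C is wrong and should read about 1786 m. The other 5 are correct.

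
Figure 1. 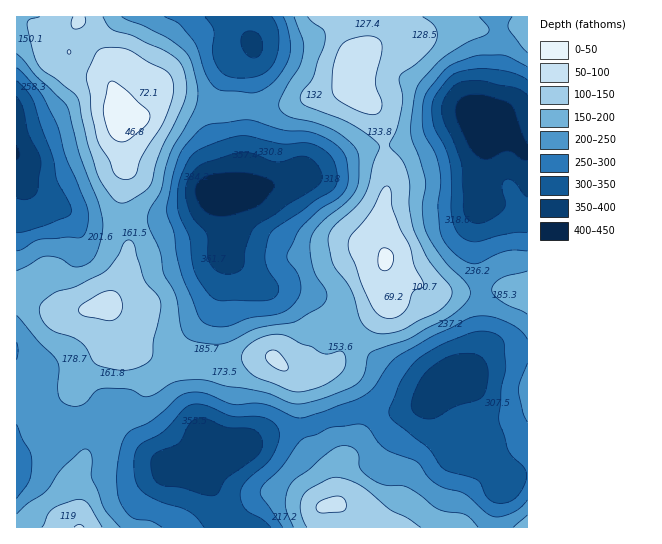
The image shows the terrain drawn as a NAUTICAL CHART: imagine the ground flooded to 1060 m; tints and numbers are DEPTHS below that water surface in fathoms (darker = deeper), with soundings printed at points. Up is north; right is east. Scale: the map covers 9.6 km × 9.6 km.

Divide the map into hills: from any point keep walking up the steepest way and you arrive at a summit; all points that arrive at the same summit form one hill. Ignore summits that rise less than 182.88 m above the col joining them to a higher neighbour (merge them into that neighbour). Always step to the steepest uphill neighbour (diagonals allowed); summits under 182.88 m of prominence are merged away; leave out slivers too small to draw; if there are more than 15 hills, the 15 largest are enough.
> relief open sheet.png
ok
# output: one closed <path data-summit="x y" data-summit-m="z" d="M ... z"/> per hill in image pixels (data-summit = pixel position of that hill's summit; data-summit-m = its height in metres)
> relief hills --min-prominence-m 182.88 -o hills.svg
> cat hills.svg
<path data-summit="121 115" data-summit-m="1026" d="M242 16l-226 1 1 418 8-4 41-10 41 3 15 7 29 25 22 12 16 0 17-16 14-3-9-5-6-7-9-15-12-27-4-13 0-28 5-13 24-27 8-13 4-26 6-16 0-37-4-25 12-4 6-6 3-6 1-32 6-38-2-48 4-17-8-16z"/><path data-summit="386 258" data-summit-m="978" d="M497 16l-254 1 2 13 8 16-4 17 2 48-6 38-1 32-3 6-6 6-12 4 4 25 0 37-6 16-4 26-8 13-24 27-5 13 0 28 4 13 16 34 15 18 14 4 42-18 40-8 15-6 37-10 42 2 10-3 16-8 16-16 14-3 7-6 13-32 0-46-6-46 0-18 2-20 4-10-1-22 5-23 0-28-8-11 14-16 8-26 2-36z"/><path data-summit="331 505" data-summit-m="890" d="M433 399l-11 6-17 6-42-2-37 10-15 6-40 8-42 18-18-2-18 16-9 4 14 3 10 7 21 40 8 9 290 0 1-51-9-1-13 5-3-7-12-11-22-10-18-2-8-10-7-14-4-13z"/><path data-summit="79 527" data-summit-m="882" d="M83 421l-25 2-33 8-9 4 1 93 219-1-7-8-21-40-5-4-13-6-17-1-7-3-20-13-31-25z"/>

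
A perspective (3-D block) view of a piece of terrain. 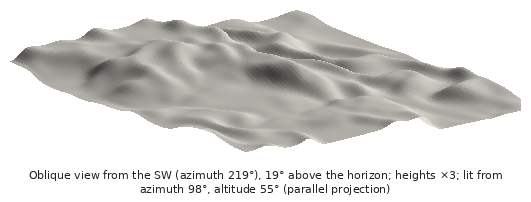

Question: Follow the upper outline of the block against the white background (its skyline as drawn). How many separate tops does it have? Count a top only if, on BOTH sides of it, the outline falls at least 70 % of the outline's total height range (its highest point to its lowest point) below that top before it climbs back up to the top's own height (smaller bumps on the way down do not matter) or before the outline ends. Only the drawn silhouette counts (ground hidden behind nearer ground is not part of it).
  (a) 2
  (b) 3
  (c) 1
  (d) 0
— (d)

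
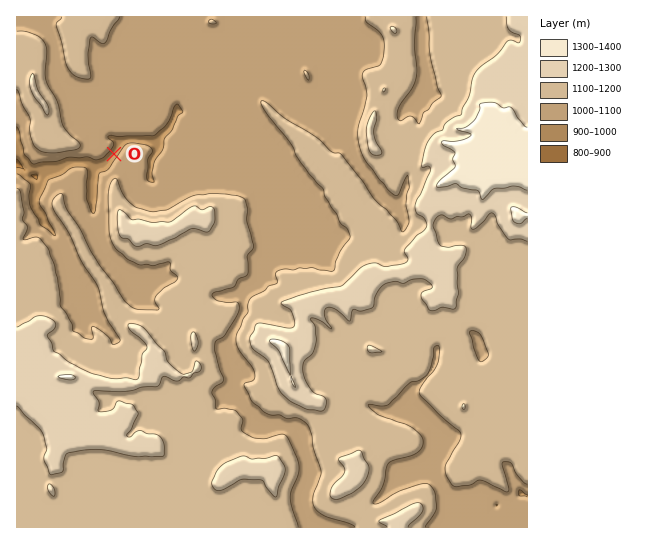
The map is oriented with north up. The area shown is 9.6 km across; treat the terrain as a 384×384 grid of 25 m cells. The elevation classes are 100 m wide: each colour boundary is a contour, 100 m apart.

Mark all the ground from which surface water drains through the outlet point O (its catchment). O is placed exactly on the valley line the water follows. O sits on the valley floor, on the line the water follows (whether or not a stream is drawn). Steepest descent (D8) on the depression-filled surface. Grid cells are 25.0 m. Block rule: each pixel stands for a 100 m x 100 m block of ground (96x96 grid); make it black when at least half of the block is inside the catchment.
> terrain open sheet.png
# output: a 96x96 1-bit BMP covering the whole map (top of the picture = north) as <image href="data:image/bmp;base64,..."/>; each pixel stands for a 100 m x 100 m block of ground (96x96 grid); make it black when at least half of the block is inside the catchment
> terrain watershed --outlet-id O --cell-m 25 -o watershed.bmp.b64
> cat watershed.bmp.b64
<image width="96" height="96" href="data:image/bmp;base64,Qk2+BAAAAAAAAD4AAAAoAAAAYAAAAGAAAAABAAEAAAAAAIAEAAATCwAAEwsAAAIAAAAAAAAA////AAAAAAAAAAAAAAAAAAAAAAAAAAAAAAAAAAAAAAAAAAAAAAAAAAAAAAAAAAAAAAAAAAAAAAAAAAAAAAAAAAAAAAAAAAAAAAAAAAAAAAAAAAAAAAAAAAAAAAAAAAAAAAAAAAAAAAAAAAAAAAAAAAAAAAAAAAAAAAAAAAAAAAAAAAAAAAAAAAAAAAAAAAAAAAAAAAAAAAAAAAAAAAAAAAAAAAAAAAAAAAAAAAAAAAAAAAAAAAAAAAAAAAAAAAAAAAAAAAAAAAAAAAAAAAAAAAAAAAAAAAAAAAAAAAAAAAAAAAAAAAAAAAAAAAAAAAAAAAAAAAAAAAAAAAAAAAAAAAAAAAAAAAAAAAAAAAAAAAAAAAAAAAAAAAAAAAAAAAAAAAAAAAAAAAAAAAAAAAAAAAAAAAAAAAAAAAAAAAAAAAAAAAAAAAAAAAAAAAAAAAAAAAAAAAAAAAAAAAAAAAAAAAAAAAAAAAAAAAAAAAAAAAAAAAAAAAAAAAAAAAAAAAAAAAAAAAAAAAAAAAAAAAAAAAAAAAAAAAAAAAAAAAAAAAAAAAAAAAB4AAAAAAAAAAAAAAH8AAAAAAAAAAAAAAP8AAAAAAAAAAAAAAf8AAAAAAAAAAAAOA/4AAAAAAAAAAAAPj/4AAAAAAAAAAAAf//4AAAAAAAAAAAAf//4AAAAAAAAAAAAf//8AAAAAAAAAAAAf///gAAAAAAAAAAAf////gAAAAAAAAAAf////4AAAAAAAAAAP////8AAAAAAAAAAH////8AAAAAAAAAAD////8AAAAAAAAAAB////4AAAAAAAAAAA////4AAAAAAAAAAA////4AAAAAAAAAAA////8AAAAAAAAAAA////+AAAAAAAAAAB/////AAAAAAAABwD/////AAAAAAAA/8H/////AAAAAAAA/+H////+AAAAAAAA///////8AAAAAAAB///////8AAAAAAAB///////4AAAAAAAB///////wAAAAAAAD///////wAAAAAAAD///////wAAAAAAAD///////gAAAAAAAB///////AAAAAAAAB//////+AAAAAAAAA//////8AAAAAAAAA//////8AAAAAAAAB//////8AAAAAAAAD//////8AAAAAAAAH//////8AAAAAAA////////8AAAAAAB////////4AAAAAAD////////4AAAAAAD////////wAAAAAAD////////wAAAAAAD////////gAAAAAAD////////gAAAAAAH////////AAAAAAAP////////AAAAAAAP///////+AAAAAAAf///////+AAAAAAAf///////+AAAAAAAf///////+AAAAAAAf///////8AAAAAAAf///////4AAAAAAAf///////wAAAAAAAf///////gAAAAAAAP///////gAAAAAAAH///////AAAAAAAAAP/////+AAAAAAAAAP/////+AAAAAAAAAP/////8AAAAAAAAAP////h4AAAAAAAAAP///+AAAAAAAAAA="/>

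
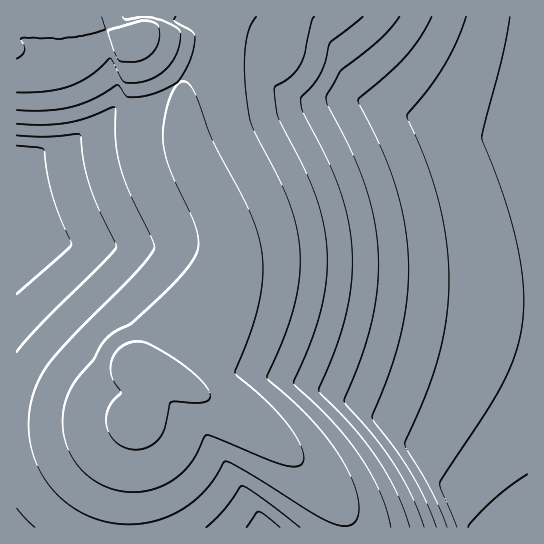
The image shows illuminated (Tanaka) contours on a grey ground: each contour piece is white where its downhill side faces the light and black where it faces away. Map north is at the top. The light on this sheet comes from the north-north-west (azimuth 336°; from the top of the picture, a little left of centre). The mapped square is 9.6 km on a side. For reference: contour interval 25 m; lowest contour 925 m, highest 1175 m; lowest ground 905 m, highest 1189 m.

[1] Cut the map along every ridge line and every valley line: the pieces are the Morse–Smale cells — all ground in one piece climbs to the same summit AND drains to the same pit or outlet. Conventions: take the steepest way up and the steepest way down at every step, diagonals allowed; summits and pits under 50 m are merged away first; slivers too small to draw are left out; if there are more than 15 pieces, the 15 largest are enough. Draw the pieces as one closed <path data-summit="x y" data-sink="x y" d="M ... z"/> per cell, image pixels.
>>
<path data-summit="17 26" data-sink="527 527" d="M527 16l-511 1 0 8 6 2 59 2 17-4 16 10 19 0 47 51 4 17 3 38 5 16 32 64 5 18 0 26-12 34-25 42-25 31-14 2 28 10 40 20 52 35 24 20 32 34 14 20 3 15 182-1z"/><path data-summit="17 26" data-sink="17 238" d="M98 25l-17 4-65-3 1 502 111-1 1-48 6-52 10-30 0-18-8-10 16 4 12 0 11-10 41-64 12-34 0-26-5-18-32-64-5-16-3-38-4-17-47-51-19 0z"/><path data-summit="17 26" data-sink="267 527" d="M142 369l-3 1 6 9 0 18-10 30-6 52 0 49 216-1-2-14-14-20-32-34-24-20-32-23-40-23z"/>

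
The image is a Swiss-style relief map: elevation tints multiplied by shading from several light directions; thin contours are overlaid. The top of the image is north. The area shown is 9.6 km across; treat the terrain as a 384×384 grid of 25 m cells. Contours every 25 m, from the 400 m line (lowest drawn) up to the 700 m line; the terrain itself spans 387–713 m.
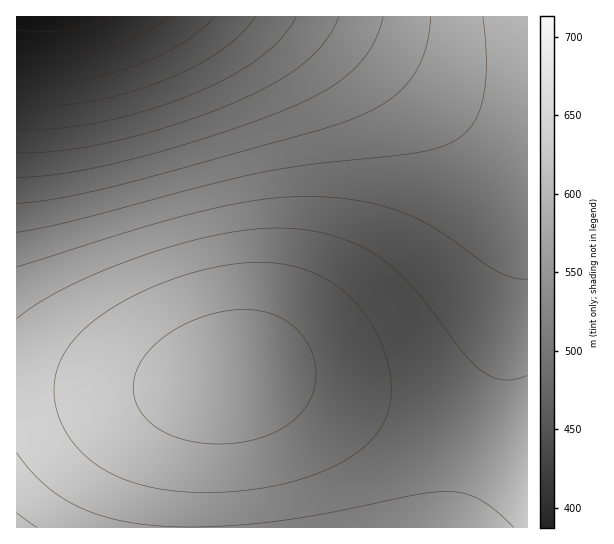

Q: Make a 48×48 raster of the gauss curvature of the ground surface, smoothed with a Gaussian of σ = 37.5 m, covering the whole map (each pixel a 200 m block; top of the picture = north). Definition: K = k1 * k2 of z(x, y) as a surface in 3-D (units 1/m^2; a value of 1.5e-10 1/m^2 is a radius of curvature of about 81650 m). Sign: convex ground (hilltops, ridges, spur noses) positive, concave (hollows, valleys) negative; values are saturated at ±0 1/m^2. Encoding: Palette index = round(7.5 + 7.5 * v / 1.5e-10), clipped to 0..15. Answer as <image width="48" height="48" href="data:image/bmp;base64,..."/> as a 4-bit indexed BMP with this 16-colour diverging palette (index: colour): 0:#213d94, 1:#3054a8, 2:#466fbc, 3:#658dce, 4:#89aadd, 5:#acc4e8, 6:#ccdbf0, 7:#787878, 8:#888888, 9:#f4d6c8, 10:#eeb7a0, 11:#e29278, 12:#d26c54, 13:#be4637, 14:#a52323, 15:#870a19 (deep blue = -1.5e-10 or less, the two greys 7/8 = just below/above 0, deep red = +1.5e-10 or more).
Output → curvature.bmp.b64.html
<image width="48" height="48" href="data:image/bmp;base64,Qk32BAAAAAAAAHYAAAAoAAAAMAAAADAAAAABAAQAAAAAAIAEAAATCwAAEwsAABAAAAAAAAAAlD0hAKhUMAC8b0YAzo1lAN2qiQDoxKwA8NvMAHh4eACIiIgAyNb0AKC37gB4kuIAVGzSADdGvgAjI6UAGQqHAMzMu7u7u7u7qqqqqZh3ZUQyIRAAAAAAAMzMzLu7u7u7u7uqqpmHZlQzIRAAAAAAAMzMzMy7u7u7u7u7uqmIdlRDIhEAAAAAAMzMzMzMzMzMzMu7u6qYdmVDMhEAAAAAALzMzMzMzMzMzMzMzLqYh2VEMiEAAAAAALvMzMzMzMzMzMzMzMuph2ZUMyEQAAAAALu7zMzMzMzMzd3d3cupmHZUQyIRAAAAALu7vMzMzMzN3d3d3dy6mHZVQzIRAAAAAKu7u8zMzM3d3d3u7ty6mIdlRDIhEAAAAKq7u7zMzM3d3e7u7u3LqYdlVDMiERAAAKqqu7vMzN3d3u7v/+3LqYd2VEMyIREQAJmqq7u8zN3d7u7///7cuph2VUQzIiEREYmaqru8zN3e7u////7cuph3ZVRDMyIiIoiZqqu8zN3e7v/////cupmHZlREMzMzM3iJmqu7zM3e7v/////ty6mHdlVEREMzM3eImaq7zM3e7//////ty6mIdmVVRERERGd4iZqrvM3e7//////ty6mId2ZVVVVVVVZ3iZqrvM3e7//////ty6mYd2ZlVVVmZlVneJmqu83e7//////9y6mYd2ZmZmZnd0VmeImau8ze7//////9y6mYd3ZmZmd3iDRWZ4iaq8zd7//////ty6mYd3ZmZnd4iTNFZ3iZq7zd7v/////ty6mId3ZmZ3eImiNFVniJqrzN7v/////ty6mId2ZmZ3iJqhI0VmeJmrvN3v/////supmHdmZmZ3iJqxI0RWd4mqvM3e7///7cuph3ZmZmZ3iJqxIjRWZ4iaq7zN3u7+3LqYdmZVVVZneJqxIjRVZ3iZqrvMzd3dupiHZlVVVVVmeJmhIjRVZniJmqq7u8zLqYd2VVRERFVWd4mhIzRFZneImZqqqqqqmHZlVEQzREVWZ4iRIzRVZnd4iJmZmZmZh2VUQzMzM0RVZ3iSI0RVZnd4iIiZmYiHdlVDMzIiMzRFVniCM0RVZmd3iIiIiId2ZUQzIiIiIjNEVmeDNEVWZnd3d3d3d3ZlVEMyIhESIiM0VWdzRFVmZnd3d3d3dmZVQzIiEREREiM0RWZ0RVZmd3d3d3d3ZlVEMyIREREREiI0RVZ1VmZ3d3d3d3d2ZVRDMiEREQERESIzRVZ1Znd3eIiId3dmZVQzIhERAAARESIzRFZmd3iIiIiIh3dmVUQyIhERAAARESIzRFZniIiJmZmIiHdmVUQyIhERAAEREiIzRFZoiZmZmZmZiId2VUMyIREREREREiIzRFVpmqqqqqqZmId2ZUMyIhERERERIiM0RVZqq7u7u7qqmYh2ZUQyIhERERESIjM0RVZrvMzMy7u6qZh3ZVQyIiIhESIiIzNERVZs3d3dzMy7qpiHZlQzIiIiIiIjMzREVVZu7u7u3dzLuqmHdlQzMyIiIiMzM0RFVWZv////7u3cu6mYdlRDMzMzMzMzRERVVmZ//////+7dy7qYdmVDMzMzMzRERFVVZmZ////////t3LqYh2VEQzM0RERERVVWZmdw=="/>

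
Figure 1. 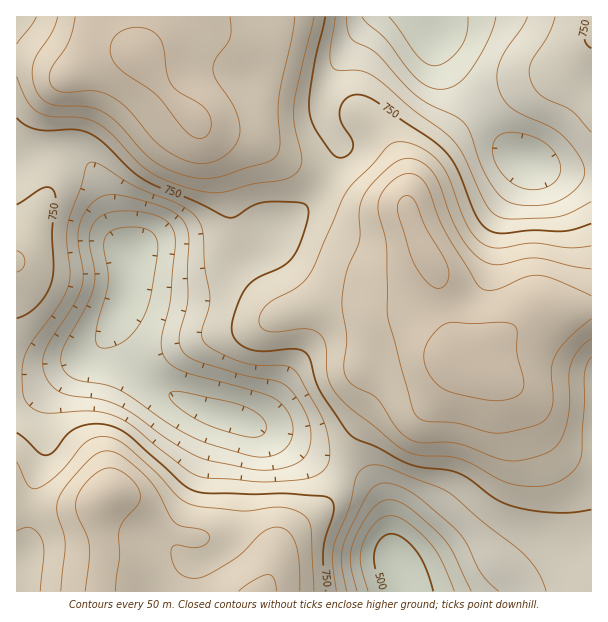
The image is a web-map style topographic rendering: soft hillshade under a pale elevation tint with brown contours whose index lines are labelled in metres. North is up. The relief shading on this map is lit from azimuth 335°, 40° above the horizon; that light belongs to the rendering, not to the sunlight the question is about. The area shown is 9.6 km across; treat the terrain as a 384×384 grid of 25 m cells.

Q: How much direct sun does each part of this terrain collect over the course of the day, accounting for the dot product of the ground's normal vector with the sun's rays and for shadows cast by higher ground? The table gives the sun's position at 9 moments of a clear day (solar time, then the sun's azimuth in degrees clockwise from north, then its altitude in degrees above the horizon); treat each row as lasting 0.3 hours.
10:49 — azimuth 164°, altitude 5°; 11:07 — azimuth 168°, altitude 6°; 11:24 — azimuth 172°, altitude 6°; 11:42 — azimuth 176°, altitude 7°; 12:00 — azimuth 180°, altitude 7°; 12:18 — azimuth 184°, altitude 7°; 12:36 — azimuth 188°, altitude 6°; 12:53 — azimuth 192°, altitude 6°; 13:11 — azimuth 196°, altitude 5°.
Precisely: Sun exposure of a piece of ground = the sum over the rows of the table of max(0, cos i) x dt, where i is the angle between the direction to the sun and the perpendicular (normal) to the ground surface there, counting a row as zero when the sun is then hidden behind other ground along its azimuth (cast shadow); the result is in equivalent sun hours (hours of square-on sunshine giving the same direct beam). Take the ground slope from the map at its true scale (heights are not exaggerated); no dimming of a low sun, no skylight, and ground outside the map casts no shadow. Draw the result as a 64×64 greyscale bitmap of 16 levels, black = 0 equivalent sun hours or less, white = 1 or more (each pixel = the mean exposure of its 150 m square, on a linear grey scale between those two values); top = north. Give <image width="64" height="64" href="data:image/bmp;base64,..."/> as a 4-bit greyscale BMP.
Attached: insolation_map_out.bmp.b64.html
<image width="64" height="64" href="data:image/bmp;base64,Qk12CAAAAAAAAHYAAAAoAAAAQAAAAEAAAAABAAQAAAAAAAAIAAATCwAAEwsAABAAAAAAAAAAAAAAABEREQAiIiIAMzMzAERERABVVVUAZmZmAHd3dwCIiIgAmZmZAKqqqgC7u7sAzMzMAN3d3QDu7u4A////AERERERERVVVVEMyIRIjREREMyIiM0RVZneId3dmVVRERERERERFVVVEMzIRESI0REMyIiIzRVZneIh3d2ZVVERERERERFVVVEREMyEREjREQzMiIjRFZneId3d2ZlVURFVEM0REVUREREVUMhESIzREREM0RVZniId2ZmZlVVREZVREREREREREVVVDIhIiM0RWZlVWZ4iZh3ZmZmVVVUR2ZVVVVUREREVVVVQyIRIjRWeIh3iJmqmYdmZmZmVVVHZmZmZlVURVVUQzMzIRERI1eJqpmaq7uph3dnd2ZmZVZmZmZ3ZmZmVUIRERERAAATRomqu7u7u6mId3eId3ZmZVVWZmd3d3dUIAAAAAAAAAE1aJq7zMu6mId4iIiIh2ZkREREVmd3dkIQAAAAAAAAABJGiavMu6mId4iZmZmIdmQyIiIzRWZUIQAAAAAAAAAAASRoq7y7qYd4iZmpmZh3ZDEQABEiMiEAAAAAAAAAAAAAE1eavMupiImZqqmZmIdjIQAAAAAAAAAAAAAAAAAAAAAjV5rM3LuqqqqqqZiIh3MhAAAAAAAAAAAAAAAAAAAAATRom83t3My7u6qZiIh3YiEAAAAAAAAAAAAAAAAAAAACRXir3e7t3cy7qYiId3ZREREAAAAAAAAAAAAAAAAAABRWiavN7u3dzLqZiIh3ZUARERAAAAAAAAAAAAAAAAAANGeJq8zMzMu7qZiIiIdlQBEREAAAAAAAAAAAAAAAAAJFZ4mqqqqqqqqZmIiIh2VAEREAAAAAAAAAAAAAAAAAFFd4mZmYiImZmZiIiIh3ZUEREAAAAAAAAAAAAAAAAAFGeJmZmHdmeJmZiIiIh3ZVUiIQAAAAAAAAAAAAAAAAFGiZqpmHZVZ3iIiIiId2ZVVUMhAAAAAAAAAAAAABIjR4mZqqmHZlVmd4h3d3dmVUREQyEAAAAAAAAAABJFZ4qqmZmZmIdlVmZ3d2ZmZVVERERDIQAAAAAAAAE1aJq83cuYh3d3ZlVWZmZmVVVURERERFQxAAAAAAAAJXm83d7dy6h2VVVVVWZmZVVVRERERFVWVUMgAAAAAAJGirzN3d3LqHVERFVVZVVVVERERERWZ3dmZTEAAAAAEkV5qqu7zMy5hkRERVZVRERERERERWZ4mXd3VBAAAAASNFd4iJmru7qXZERVZlRDM0RERERVZ4mreJh1QQAAABIjNFVWZ4maqph1VVVlVDMzMzM0RFVniat4mYZTAAABEiIjM0RFVniIiHZVVVVUMzMiIiI0RWZ4iXiJmGUgAAERIiIzMzM0RWZ3ZlVFVUREMyIRESNFVVZnd4iZhkEAESIiIzMzMiIjNFVVREREREREMhEBEjRERER3eImYZBESIiM0REMyEREiNERERERFVVVDIRERIiIiInd3d3d2QiIiM0VVVDIRABEjRERERFVmZlQyEQEREQABdmZmZVVDIiIzRVVUMhEAASI0RERFVmZmVDIQAAAAAABmVVREM0MyIjNEVVVDIRARIjNEREVWZmUyEQAAAAAAAFVEQzIjMzMjM0RVVVQyEREiMzMzRVZmQyEAAAAAAAAANERDMiM0REMzNEVVVUMyIiIzMzNFVlQxEAAAAAAAAAAjNEMzNFZmVURERVVVRDMyIiMzNEVlUyEAAAAAAAAAACI0RERWeIh3ZVVVVVVERDMiIzRFVmVCEAAAAAAAAAAAIjRVZnmqqqmYh2ZlVVVVRDIiNFZmZUIRAAAAAAAAAAAiNFZ4mrvMzMu6mHZmZmZVQyI0VmZlMhEQAAAAAAAAACI0VomrvM3v/uy6mHd3iHZTMiNEVUQyIREAAAAAAAAAIjNGeJq83v///tyqmZmZh2QyIiIjIiIiEQAAAAAAAAAiI0VniavO////7LuqqqqYdUIREREBEREREAAAAAAAACIiNFZ4m87///7dy7u7uph2QhAAAAAAEREQAAAAAAAAMyIjRWeaze7t3cy7u7uph2VCEAAAAAAAERAAAAAAAAFDMzNFaJvMzMu7u7qqqph2VDIRAAAAAAABEAAAAAAAFFVENFZ5q7u6qqqpmYiIdlQzMyIQAAAAAAAQAAAAAAFFZmVWaJq7uqmIiIh3dmZlQyIzQzIQAAAAABEAAAAAJWd3iImau7upiHd3dmZVVUQyIjRVQyAAAAABIiIQABRnd3mrzMzMu5h3d2ZVVURERDMjRVVTIAAAAAEjI0RWeIh3ib3u7ty6mHdmVUQzREREQzNFVUMQAAAAASM0Z4qph2aKve/u3KmHd2VDIiIzNERUQzREMhAAAAABIkVomZiHZYm83d3KmYd2VDIREjM0RVVUMiIRAAAAAAEiRWd4d3ZVeJmruqmYh3ZTIRESMzRFZlQxEAAAAAAAASJFZmZmZlV3ZneIiIiHZUMiIiNERFVmZDEAAAAAAAABEkRWVVVWZmVERFZnd3dlQzMzRFVVVWZlMQAAAAAAAAESNEVVVVZmQyIiNFZmZlVERERVVVVVZmVCAAAAAAAAABEiM0REVmcyERI0VVVURERERVVmVVVmdlMQAAAAAAAAERIiIzRFZyEREjRERDMzRERFVVVVVVZ3ZCAAAAAAABEREREiM0VWIRESNEQzMjM0REVVVERFVnd1MQAAAAABEhIhERIjNEUiESI0RDMiIjNEVVRERERVZ3YxAAAAABIiIyIiIiMzRDIiIzREMyIiMzRVVEREREVmZUIAAAABIjMzMzIiMzM0"/>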